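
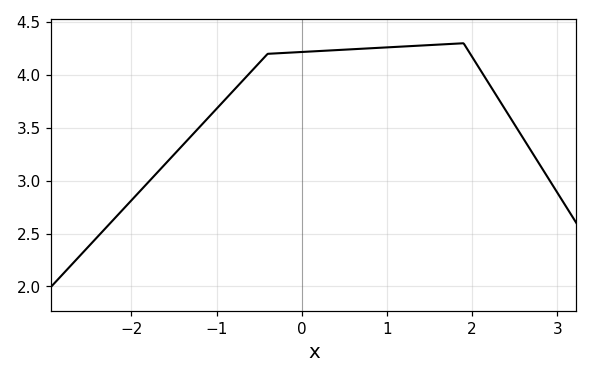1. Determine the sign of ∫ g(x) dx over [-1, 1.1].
positive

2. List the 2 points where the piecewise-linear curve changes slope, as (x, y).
(-0.4, 4.2); (1.9, 4.3)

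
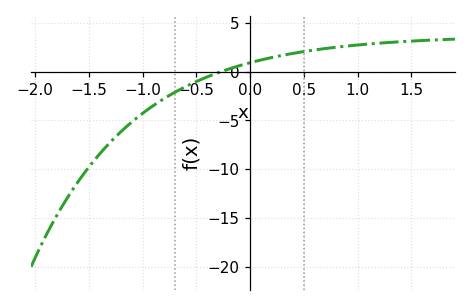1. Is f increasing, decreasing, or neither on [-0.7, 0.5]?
increasing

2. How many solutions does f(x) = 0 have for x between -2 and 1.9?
1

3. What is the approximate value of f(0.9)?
2.63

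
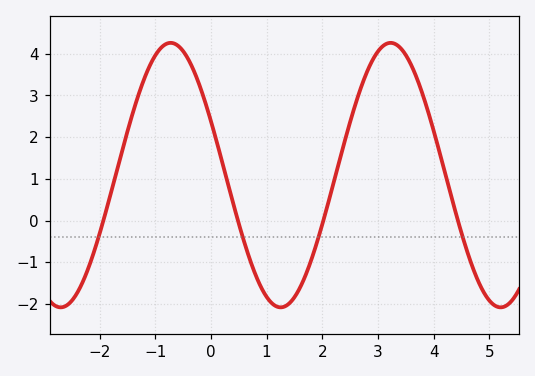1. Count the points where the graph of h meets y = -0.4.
4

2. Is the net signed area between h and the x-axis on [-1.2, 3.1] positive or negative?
positive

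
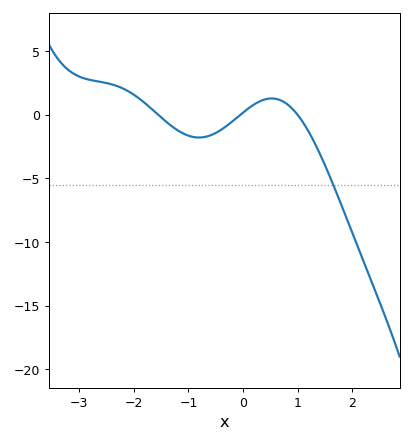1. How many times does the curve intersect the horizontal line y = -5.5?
1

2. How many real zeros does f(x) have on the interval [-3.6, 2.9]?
3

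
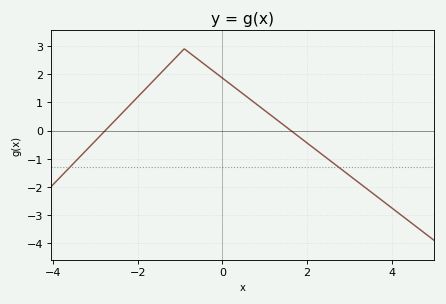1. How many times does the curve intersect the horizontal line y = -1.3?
2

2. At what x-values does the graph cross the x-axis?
-2.77, 1.62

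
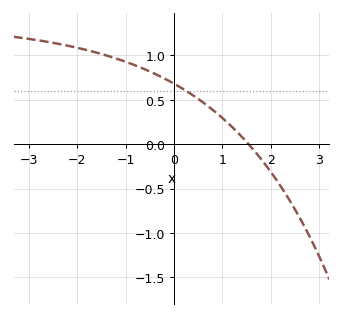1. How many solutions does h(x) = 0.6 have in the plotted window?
1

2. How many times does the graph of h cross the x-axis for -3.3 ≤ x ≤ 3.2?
1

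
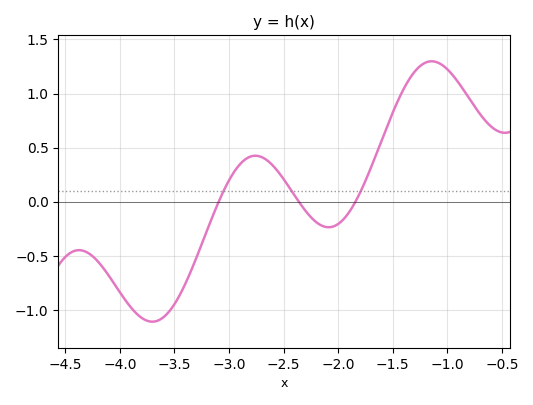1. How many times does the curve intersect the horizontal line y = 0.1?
3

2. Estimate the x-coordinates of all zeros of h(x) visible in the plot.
-3.1, -2.4, -1.8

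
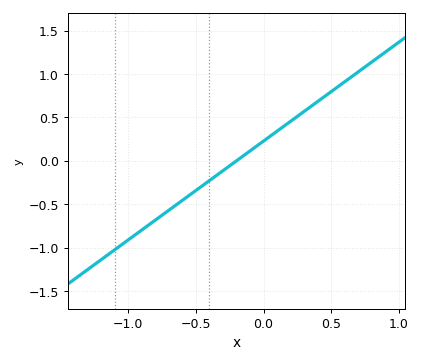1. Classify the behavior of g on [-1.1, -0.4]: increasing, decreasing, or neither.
increasing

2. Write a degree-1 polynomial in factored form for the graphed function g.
y = 1.14(x + 0.2)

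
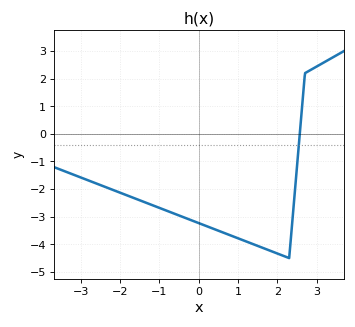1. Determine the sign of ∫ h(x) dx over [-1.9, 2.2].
negative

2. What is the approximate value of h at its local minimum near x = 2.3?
-4.5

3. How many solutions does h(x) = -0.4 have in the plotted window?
1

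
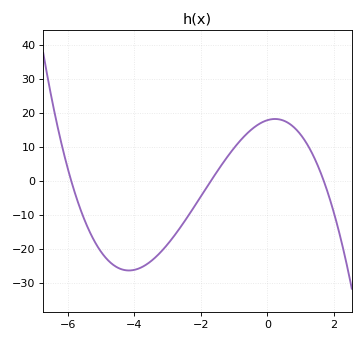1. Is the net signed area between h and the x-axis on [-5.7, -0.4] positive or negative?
negative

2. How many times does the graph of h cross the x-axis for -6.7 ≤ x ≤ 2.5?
3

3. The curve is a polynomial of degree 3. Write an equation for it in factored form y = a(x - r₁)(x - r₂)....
y = -1.05(x + 5.9)(x + 1.7)(x - 1.7)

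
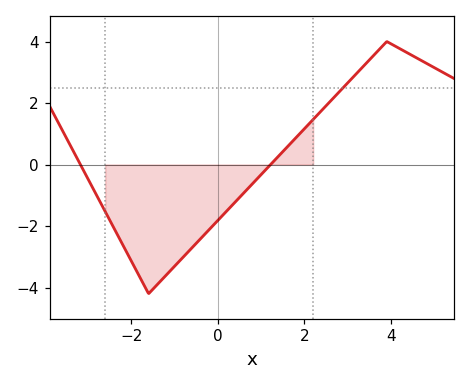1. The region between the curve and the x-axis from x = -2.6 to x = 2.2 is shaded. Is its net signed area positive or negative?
negative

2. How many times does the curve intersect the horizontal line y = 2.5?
1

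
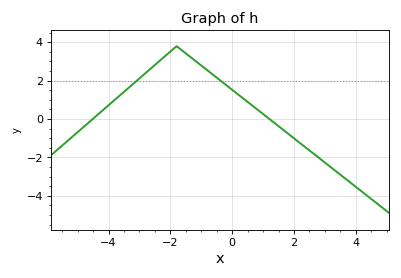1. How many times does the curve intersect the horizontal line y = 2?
2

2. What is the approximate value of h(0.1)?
1.4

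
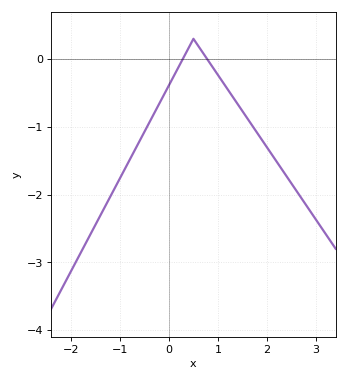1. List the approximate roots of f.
0.3, 0.8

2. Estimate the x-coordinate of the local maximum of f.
0.5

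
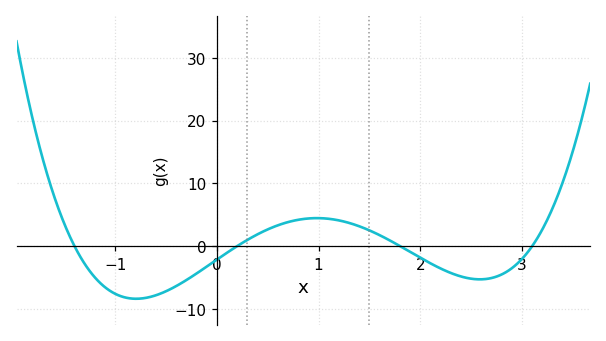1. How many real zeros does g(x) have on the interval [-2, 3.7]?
4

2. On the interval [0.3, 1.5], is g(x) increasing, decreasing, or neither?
neither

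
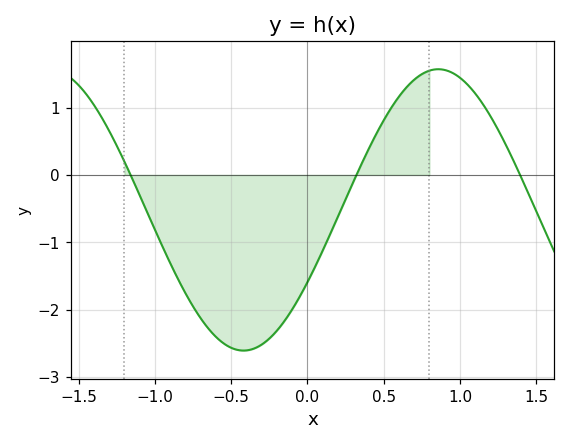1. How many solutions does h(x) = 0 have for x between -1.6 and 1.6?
3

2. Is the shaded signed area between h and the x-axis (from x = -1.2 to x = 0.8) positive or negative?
negative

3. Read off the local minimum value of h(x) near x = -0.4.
-2.6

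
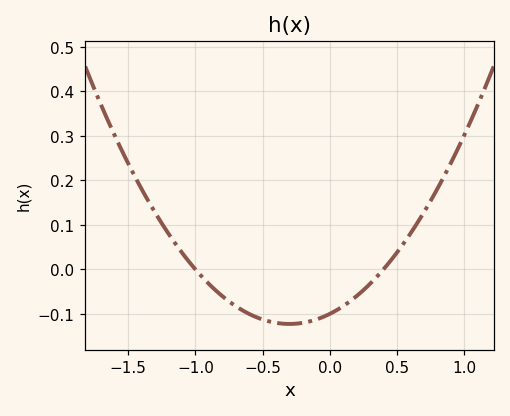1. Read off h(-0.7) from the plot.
-0.08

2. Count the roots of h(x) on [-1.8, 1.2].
2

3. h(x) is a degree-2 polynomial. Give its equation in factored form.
y = 0.25(x + 1)(x - 0.4)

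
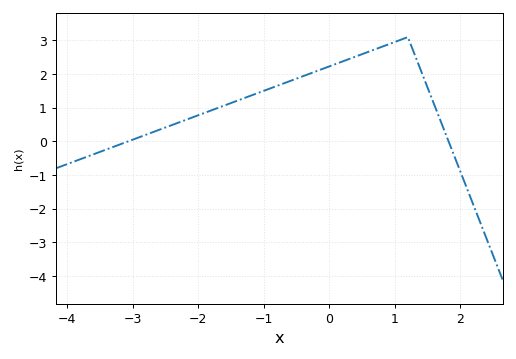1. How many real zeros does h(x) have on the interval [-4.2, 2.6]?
2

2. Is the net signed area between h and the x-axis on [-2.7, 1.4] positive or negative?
positive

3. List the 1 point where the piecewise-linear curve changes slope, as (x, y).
(1.2, 3.1)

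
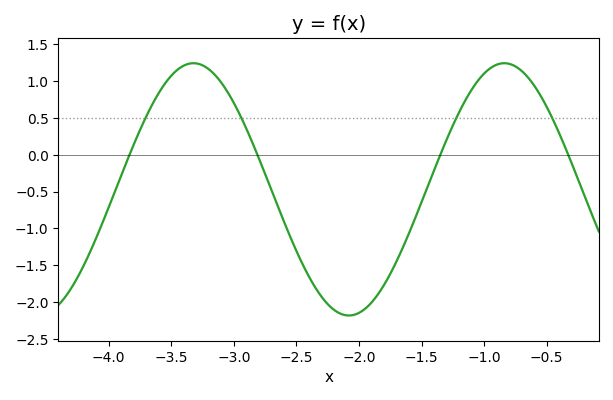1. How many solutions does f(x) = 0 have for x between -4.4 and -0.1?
4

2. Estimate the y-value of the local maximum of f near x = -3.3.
1.24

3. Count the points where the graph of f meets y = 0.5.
4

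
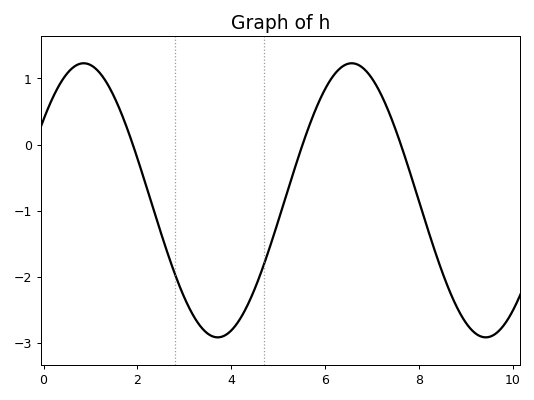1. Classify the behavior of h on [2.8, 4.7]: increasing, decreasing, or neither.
neither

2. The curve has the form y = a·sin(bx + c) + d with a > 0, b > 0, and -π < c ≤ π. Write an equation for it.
y = 2.07sin(1.1x + 0.63) - 0.84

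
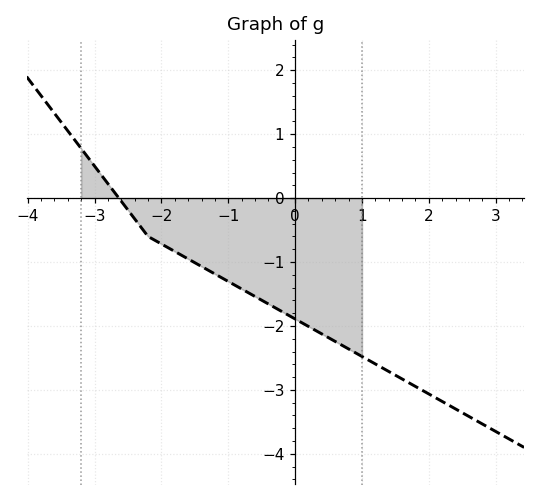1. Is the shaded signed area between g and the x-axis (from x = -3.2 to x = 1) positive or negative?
negative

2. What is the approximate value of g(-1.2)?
-1.2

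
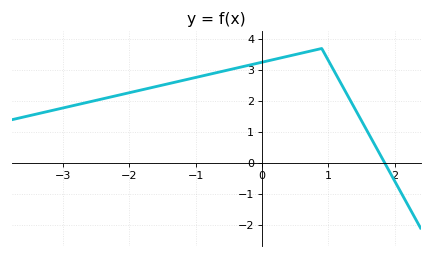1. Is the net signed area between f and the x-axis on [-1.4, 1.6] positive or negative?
positive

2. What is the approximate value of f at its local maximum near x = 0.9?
3.7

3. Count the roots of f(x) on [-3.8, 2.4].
1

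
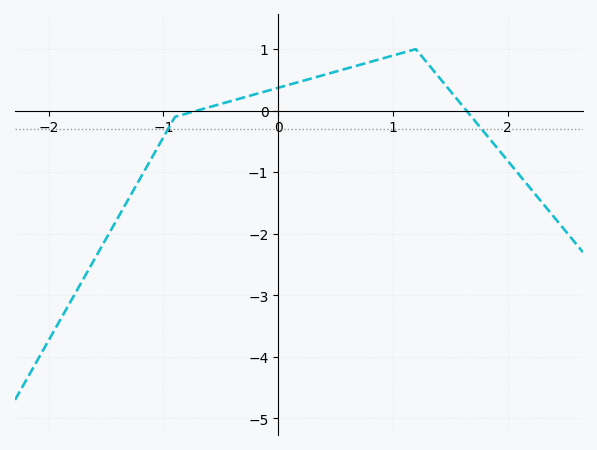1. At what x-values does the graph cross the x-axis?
-0.709, 1.64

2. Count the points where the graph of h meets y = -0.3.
2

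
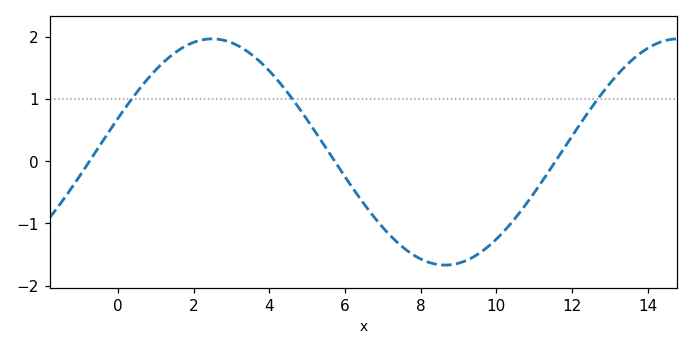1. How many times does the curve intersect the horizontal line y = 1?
3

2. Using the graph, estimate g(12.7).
1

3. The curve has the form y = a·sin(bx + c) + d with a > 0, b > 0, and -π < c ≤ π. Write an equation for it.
y = 1.82sin(0.51x + 0.3) + 0.15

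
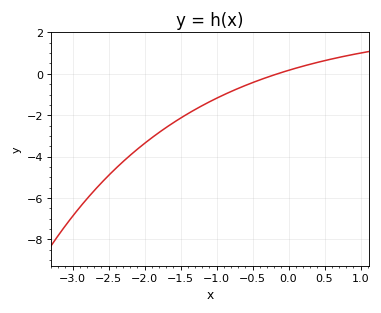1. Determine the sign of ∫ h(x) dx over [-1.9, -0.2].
negative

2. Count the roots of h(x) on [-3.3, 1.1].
1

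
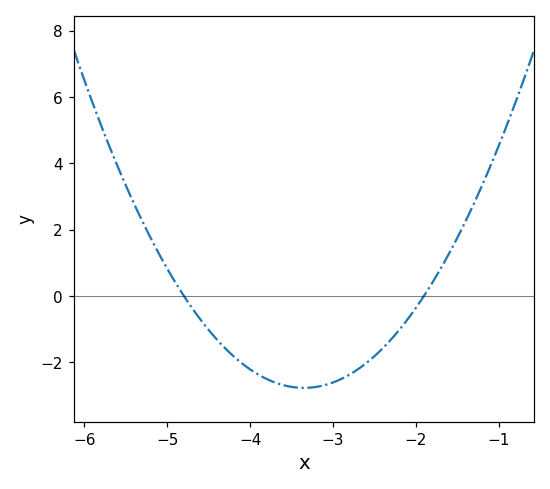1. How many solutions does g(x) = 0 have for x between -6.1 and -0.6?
2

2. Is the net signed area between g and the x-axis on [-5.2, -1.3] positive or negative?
negative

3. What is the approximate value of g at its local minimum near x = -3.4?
-2.8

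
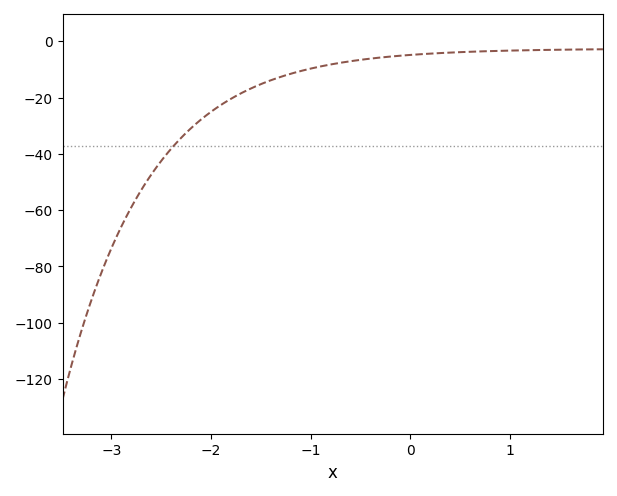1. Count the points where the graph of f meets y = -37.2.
1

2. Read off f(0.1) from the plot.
-4.6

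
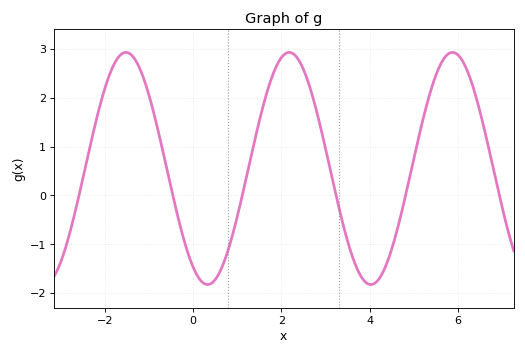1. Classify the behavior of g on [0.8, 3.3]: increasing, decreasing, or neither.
neither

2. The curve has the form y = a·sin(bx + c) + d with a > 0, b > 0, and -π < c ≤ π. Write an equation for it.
y = 2.38sin(1.7x - 2.1) + 0.55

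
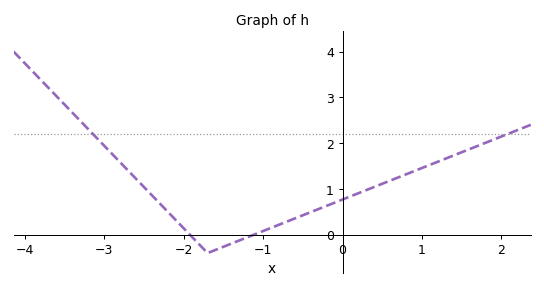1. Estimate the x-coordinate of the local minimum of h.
-1.7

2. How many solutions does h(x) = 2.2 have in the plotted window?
2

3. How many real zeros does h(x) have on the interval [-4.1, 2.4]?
2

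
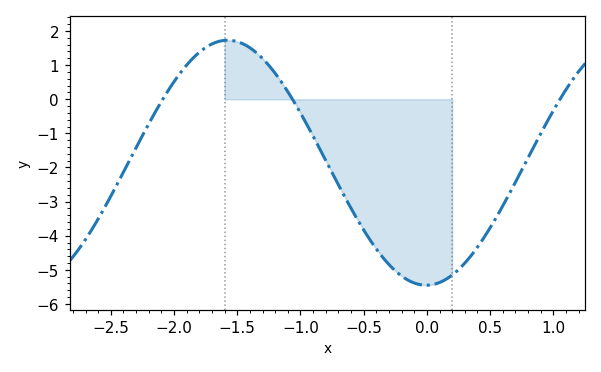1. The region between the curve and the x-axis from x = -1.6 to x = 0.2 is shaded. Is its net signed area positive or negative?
negative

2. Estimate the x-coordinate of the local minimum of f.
-0.005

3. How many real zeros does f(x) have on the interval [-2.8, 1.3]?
3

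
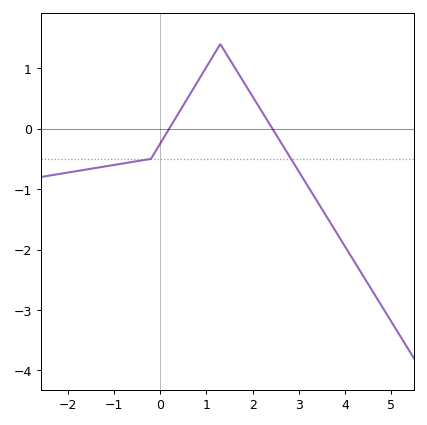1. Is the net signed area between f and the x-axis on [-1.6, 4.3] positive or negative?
negative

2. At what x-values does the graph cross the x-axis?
0.2, 2.4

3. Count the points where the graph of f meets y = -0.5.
2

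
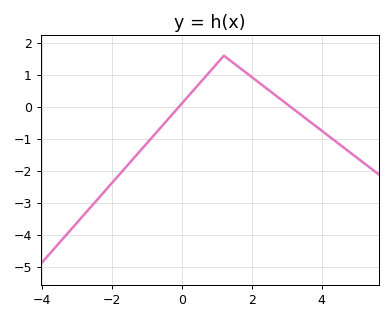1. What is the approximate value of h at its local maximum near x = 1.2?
1.6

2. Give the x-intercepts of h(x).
-0.091, 3.11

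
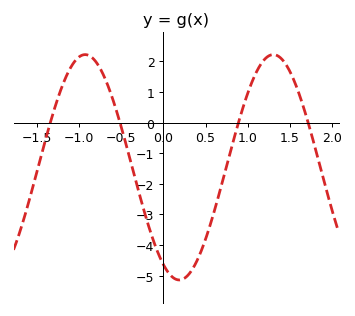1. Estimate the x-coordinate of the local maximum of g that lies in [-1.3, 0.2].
-0.925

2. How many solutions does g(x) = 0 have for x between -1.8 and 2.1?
4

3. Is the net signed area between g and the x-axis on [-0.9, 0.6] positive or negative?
negative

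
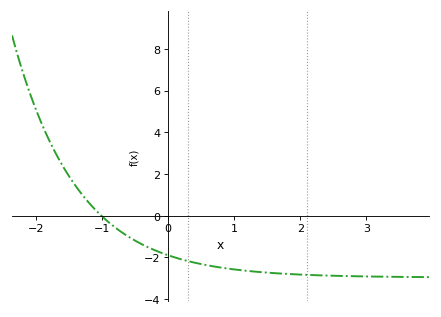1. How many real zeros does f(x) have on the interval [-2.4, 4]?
1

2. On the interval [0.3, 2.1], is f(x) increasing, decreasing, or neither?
decreasing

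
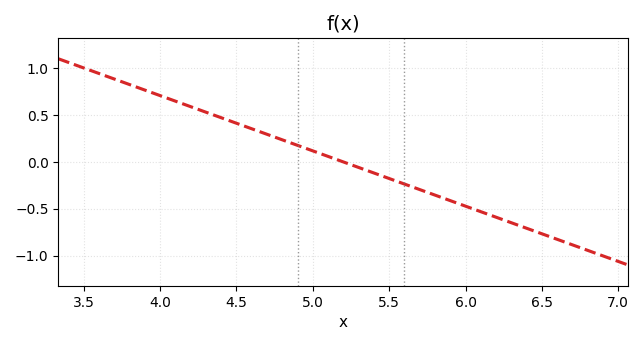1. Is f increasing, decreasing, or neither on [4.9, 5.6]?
decreasing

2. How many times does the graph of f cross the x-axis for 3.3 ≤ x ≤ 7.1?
1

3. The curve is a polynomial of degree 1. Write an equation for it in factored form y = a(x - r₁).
y = -0.59(x - 5.2)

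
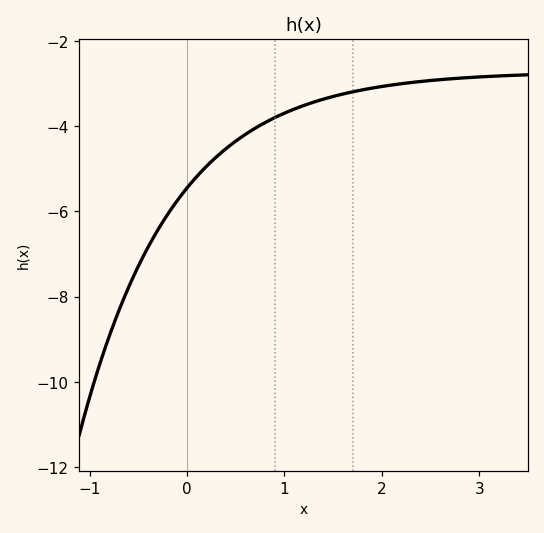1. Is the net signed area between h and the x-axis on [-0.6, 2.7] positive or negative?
negative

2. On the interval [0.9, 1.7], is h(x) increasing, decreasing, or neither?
increasing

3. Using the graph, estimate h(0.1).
-5.18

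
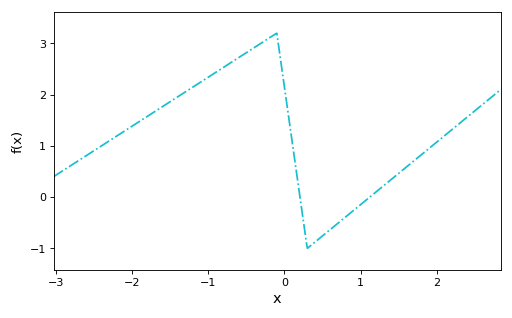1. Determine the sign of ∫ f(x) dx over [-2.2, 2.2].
positive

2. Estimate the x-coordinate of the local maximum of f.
-0.1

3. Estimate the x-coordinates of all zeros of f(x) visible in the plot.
0.2, 1.1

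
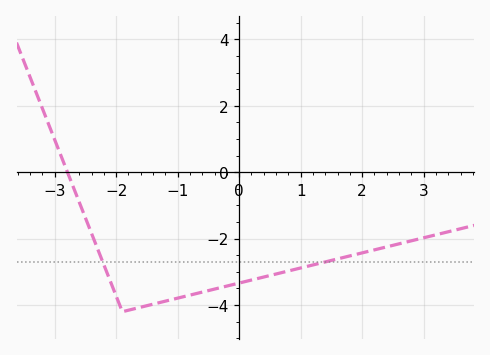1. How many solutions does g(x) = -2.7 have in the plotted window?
2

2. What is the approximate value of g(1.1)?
-2.84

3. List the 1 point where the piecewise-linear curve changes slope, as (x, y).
(-1.9, -4.2)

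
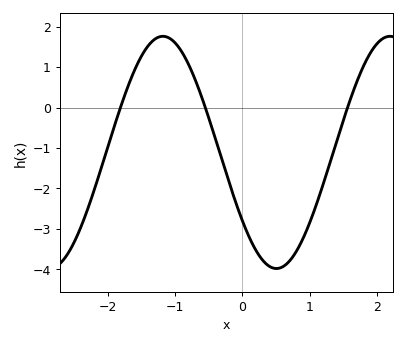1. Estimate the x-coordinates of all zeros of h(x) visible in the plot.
-1.8, -0.6, 1.6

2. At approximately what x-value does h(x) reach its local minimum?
0.5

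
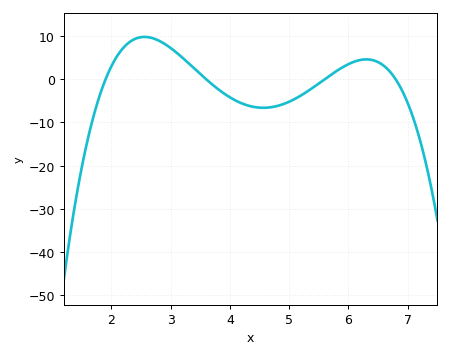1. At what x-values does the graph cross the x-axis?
1.9, 3.6, 5.6, 6.8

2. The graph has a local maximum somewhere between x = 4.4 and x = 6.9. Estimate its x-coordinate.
6.3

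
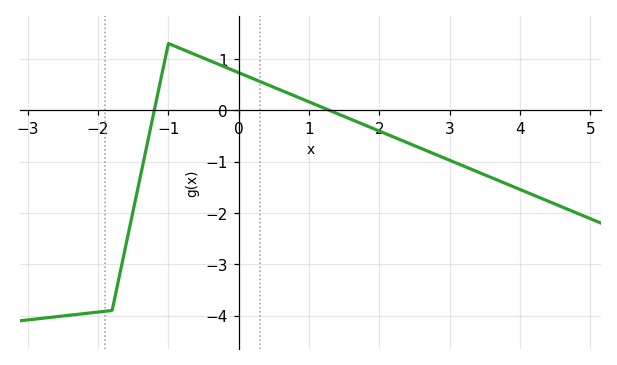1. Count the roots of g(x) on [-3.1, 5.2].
2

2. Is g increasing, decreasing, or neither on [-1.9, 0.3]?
neither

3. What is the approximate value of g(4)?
-1.54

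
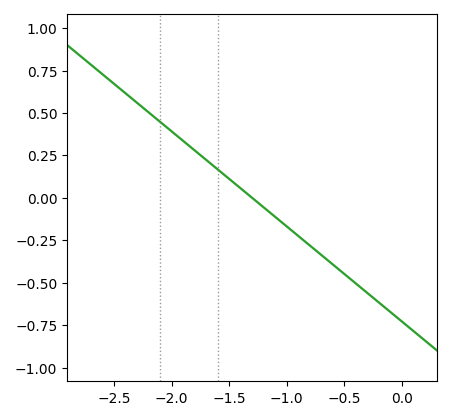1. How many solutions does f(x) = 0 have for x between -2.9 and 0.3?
1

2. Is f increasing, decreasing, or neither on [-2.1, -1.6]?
decreasing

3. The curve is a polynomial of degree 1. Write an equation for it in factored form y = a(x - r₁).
y = -0.56(x + 1.3)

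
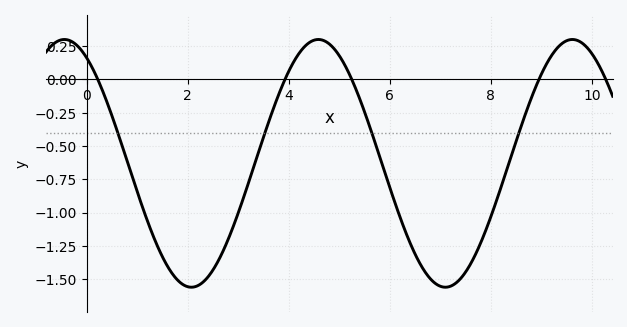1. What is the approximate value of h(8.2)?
-0.8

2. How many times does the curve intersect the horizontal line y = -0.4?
4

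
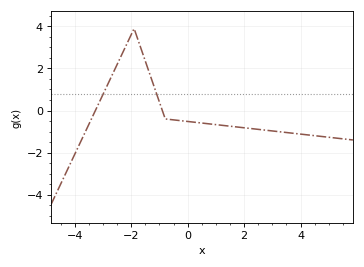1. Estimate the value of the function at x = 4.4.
-1.2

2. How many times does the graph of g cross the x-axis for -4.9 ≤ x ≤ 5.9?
2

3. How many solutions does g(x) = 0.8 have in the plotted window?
2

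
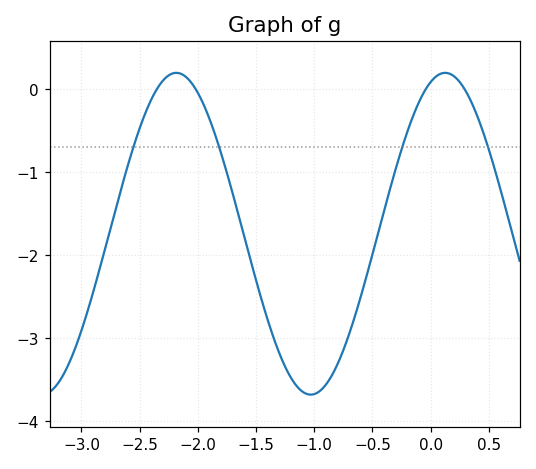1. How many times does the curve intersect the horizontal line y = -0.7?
4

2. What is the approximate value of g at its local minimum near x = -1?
-3.68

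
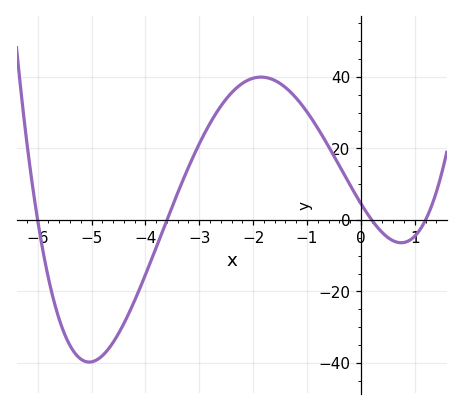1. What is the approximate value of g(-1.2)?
34.1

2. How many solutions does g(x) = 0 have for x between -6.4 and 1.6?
4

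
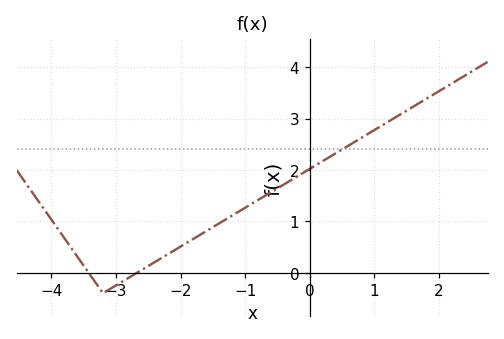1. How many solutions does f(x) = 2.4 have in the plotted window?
1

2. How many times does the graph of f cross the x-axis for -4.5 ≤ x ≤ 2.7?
2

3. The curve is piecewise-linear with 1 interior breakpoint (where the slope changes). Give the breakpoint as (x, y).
(-3.2, -0.4)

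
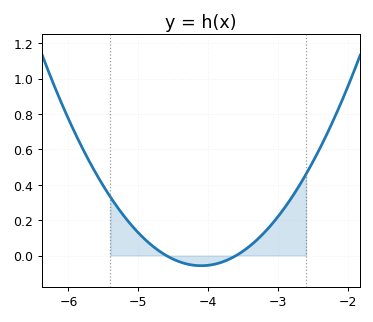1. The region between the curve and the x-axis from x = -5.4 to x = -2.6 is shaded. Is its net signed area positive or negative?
positive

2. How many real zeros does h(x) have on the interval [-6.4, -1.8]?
2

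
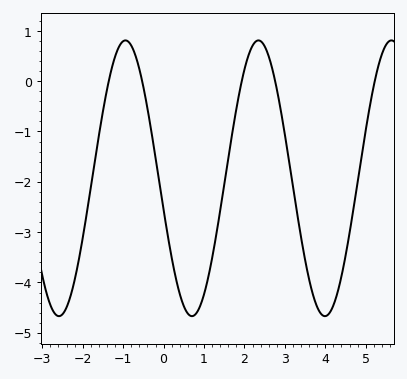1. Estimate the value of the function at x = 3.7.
-4.3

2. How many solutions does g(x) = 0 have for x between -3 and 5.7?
5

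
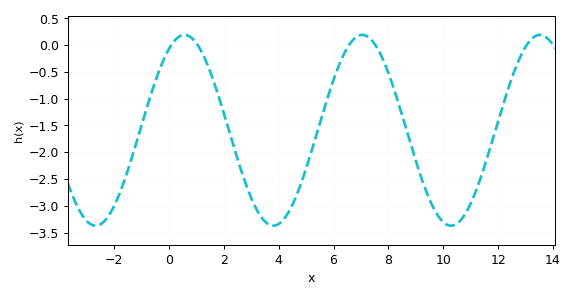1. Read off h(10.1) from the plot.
-3.34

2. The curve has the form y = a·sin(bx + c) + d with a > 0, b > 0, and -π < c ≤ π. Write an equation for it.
y = 1.78sin(0.97x + 1.02) - 1.59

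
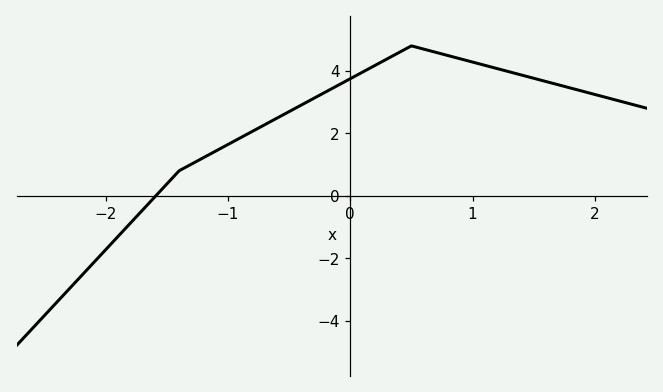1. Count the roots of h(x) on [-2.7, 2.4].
1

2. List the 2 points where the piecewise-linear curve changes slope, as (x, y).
(-1.4, 0.8); (0.5, 4.8)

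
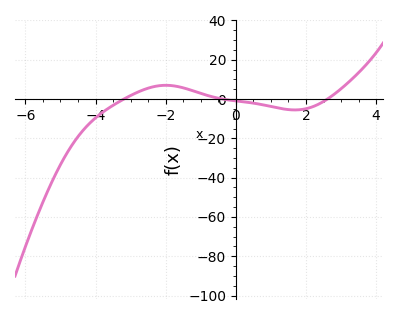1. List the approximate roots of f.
-3.2, -0.4, 2.6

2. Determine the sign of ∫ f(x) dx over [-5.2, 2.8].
negative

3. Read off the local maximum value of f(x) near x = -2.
6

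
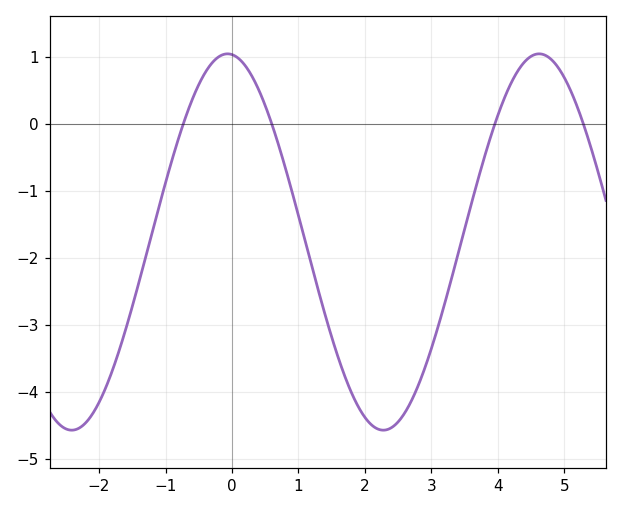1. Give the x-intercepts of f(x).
-0.8, 0.6, 4, 5.2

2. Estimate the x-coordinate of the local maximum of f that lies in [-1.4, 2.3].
0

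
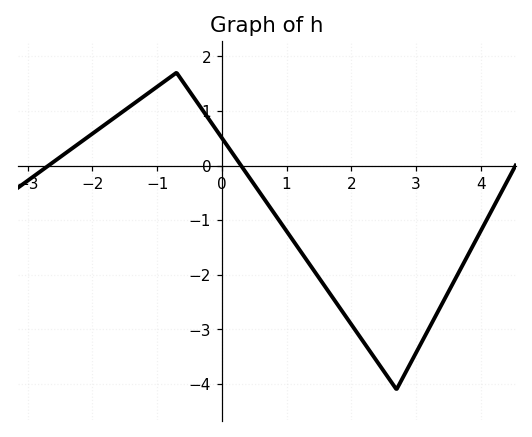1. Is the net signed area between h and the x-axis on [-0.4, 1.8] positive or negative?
negative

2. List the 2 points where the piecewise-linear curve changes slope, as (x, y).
(-0.7, 1.7); (2.7, -4.1)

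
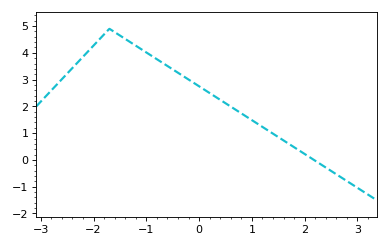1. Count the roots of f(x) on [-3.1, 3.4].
1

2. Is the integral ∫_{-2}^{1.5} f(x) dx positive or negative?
positive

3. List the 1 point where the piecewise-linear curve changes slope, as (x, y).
(-1.7, 4.9)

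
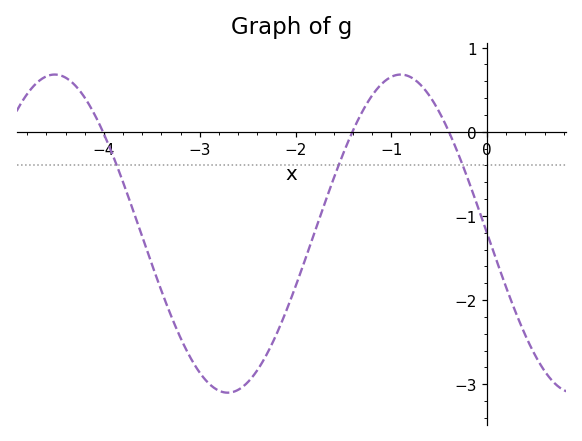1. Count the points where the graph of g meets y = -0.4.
3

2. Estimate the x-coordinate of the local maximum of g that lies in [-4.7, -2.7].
-4.51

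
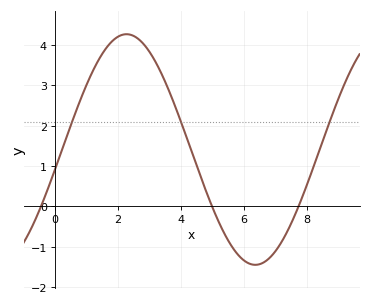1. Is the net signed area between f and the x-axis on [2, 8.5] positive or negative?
positive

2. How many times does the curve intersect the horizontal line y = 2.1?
3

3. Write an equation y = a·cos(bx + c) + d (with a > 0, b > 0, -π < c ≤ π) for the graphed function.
y = 2.86cos(0.77x - 1.8) + 1.41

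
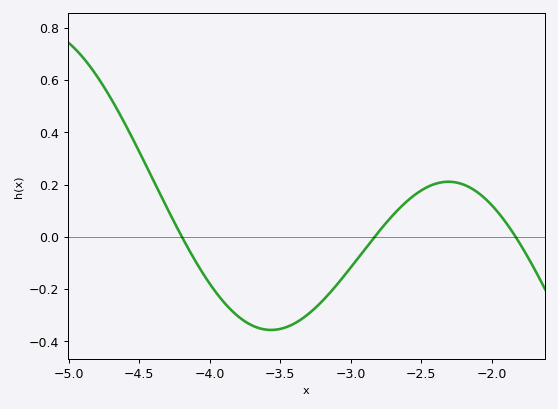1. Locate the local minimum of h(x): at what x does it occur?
-3.56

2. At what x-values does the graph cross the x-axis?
-4.2, -2.83, -1.83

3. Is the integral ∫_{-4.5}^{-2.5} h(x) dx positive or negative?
negative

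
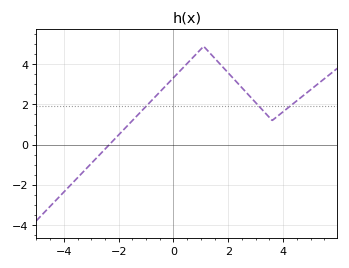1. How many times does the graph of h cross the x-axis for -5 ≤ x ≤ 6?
1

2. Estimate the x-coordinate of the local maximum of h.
1.2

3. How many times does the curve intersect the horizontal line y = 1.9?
3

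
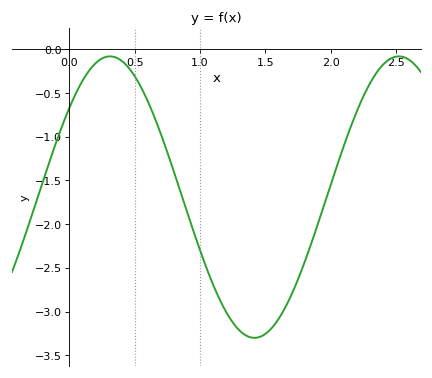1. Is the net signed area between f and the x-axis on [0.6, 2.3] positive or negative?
negative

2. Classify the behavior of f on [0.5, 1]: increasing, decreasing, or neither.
decreasing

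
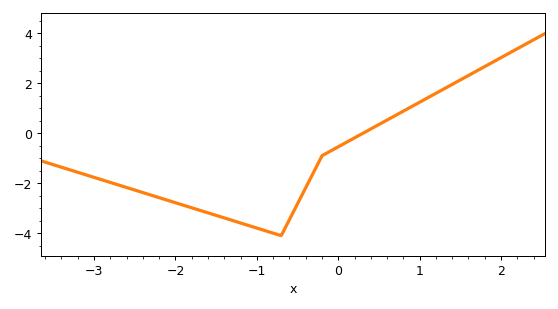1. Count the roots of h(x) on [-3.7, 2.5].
1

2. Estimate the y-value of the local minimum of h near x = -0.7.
-4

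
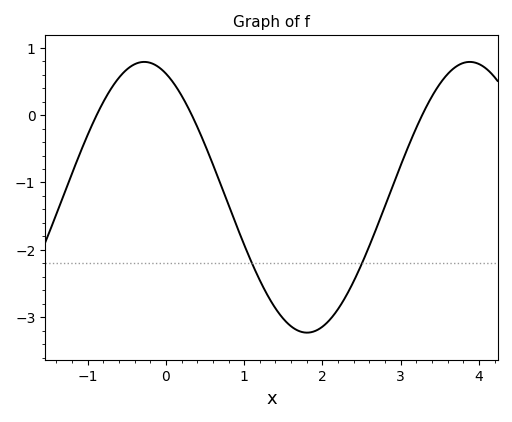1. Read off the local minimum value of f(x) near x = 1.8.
-3.2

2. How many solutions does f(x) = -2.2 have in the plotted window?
2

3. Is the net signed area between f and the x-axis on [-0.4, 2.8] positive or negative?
negative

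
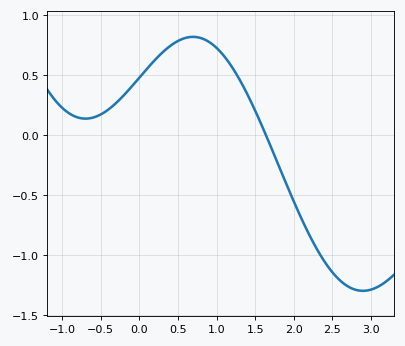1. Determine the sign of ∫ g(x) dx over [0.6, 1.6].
positive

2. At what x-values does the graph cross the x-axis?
1.64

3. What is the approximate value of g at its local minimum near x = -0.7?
0.139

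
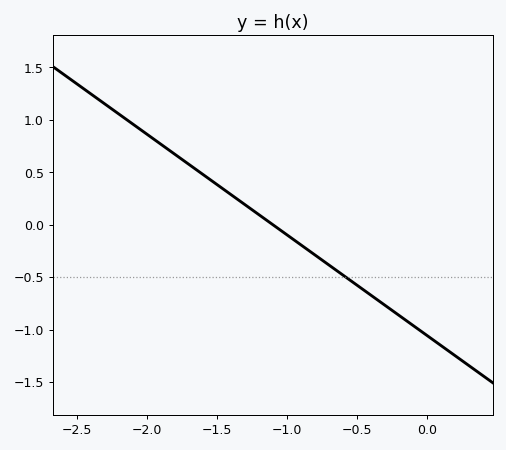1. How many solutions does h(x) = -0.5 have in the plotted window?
1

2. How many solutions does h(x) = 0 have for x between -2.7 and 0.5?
1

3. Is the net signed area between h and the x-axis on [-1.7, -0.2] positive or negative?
negative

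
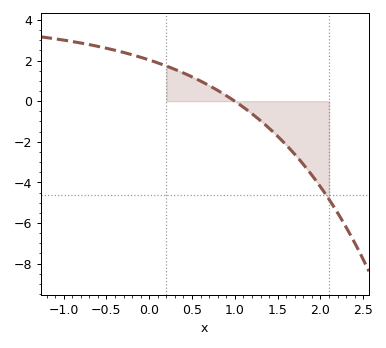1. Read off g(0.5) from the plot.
1.2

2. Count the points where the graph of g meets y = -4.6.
1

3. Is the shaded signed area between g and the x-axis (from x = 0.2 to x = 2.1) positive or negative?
negative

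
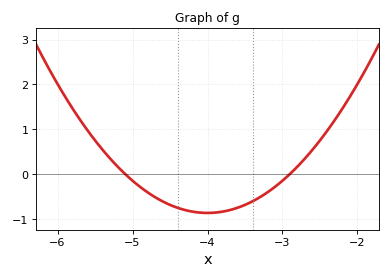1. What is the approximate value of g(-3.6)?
-0.756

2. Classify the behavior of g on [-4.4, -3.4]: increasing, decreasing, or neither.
neither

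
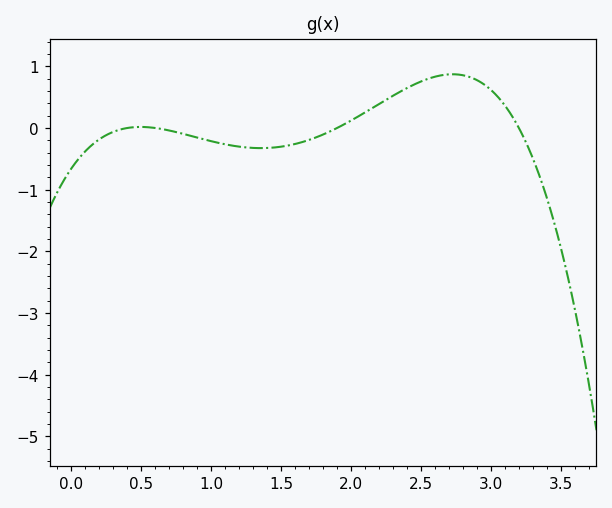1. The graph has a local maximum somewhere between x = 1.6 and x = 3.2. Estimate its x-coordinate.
2.73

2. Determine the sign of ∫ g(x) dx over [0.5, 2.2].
negative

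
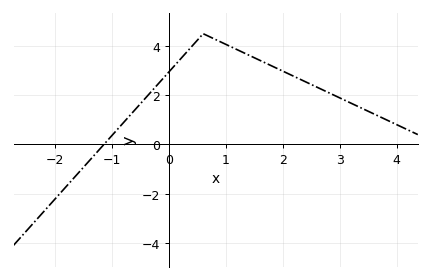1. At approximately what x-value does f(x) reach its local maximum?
0.601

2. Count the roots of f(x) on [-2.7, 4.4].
1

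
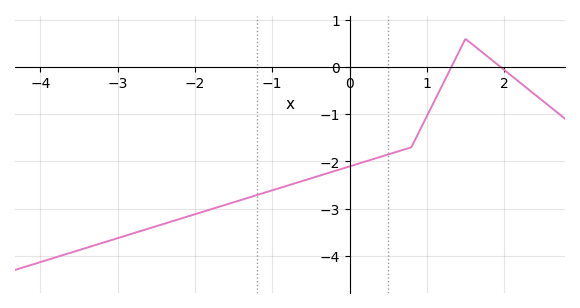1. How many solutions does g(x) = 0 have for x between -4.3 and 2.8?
2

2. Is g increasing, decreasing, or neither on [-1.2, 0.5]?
increasing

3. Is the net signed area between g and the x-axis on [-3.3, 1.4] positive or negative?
negative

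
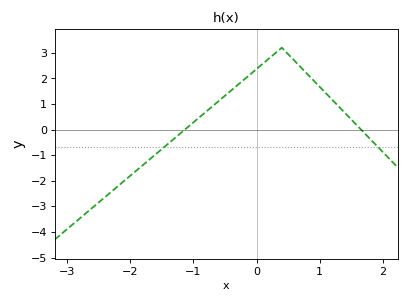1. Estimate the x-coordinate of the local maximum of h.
0.399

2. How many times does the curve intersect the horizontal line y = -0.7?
2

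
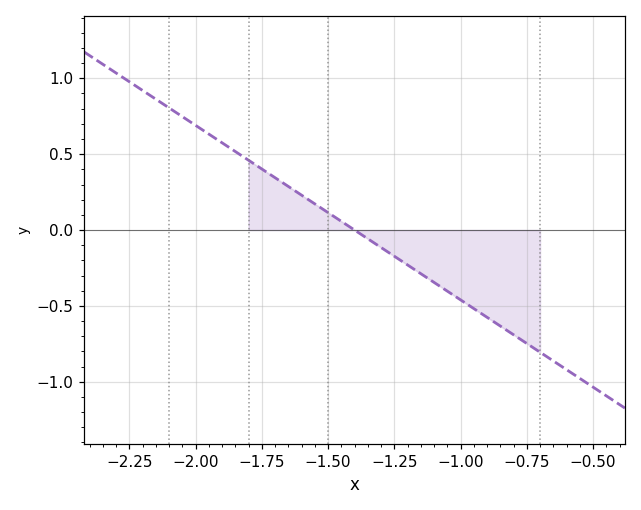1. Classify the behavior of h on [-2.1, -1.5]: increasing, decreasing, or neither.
decreasing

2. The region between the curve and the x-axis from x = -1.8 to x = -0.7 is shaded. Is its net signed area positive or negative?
negative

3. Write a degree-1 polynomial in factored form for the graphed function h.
y = -1.15(x + 1.4)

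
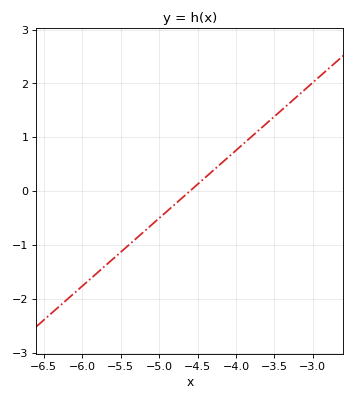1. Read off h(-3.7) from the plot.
1.13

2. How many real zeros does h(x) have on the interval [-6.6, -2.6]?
1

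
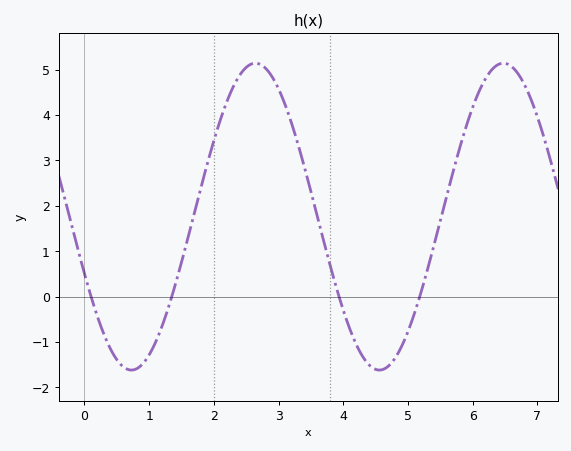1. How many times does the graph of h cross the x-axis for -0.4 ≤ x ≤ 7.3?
4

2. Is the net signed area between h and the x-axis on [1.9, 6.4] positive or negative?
positive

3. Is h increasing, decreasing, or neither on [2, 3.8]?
neither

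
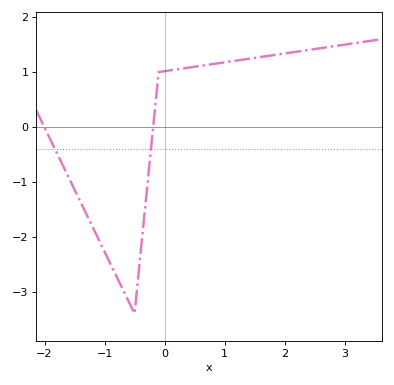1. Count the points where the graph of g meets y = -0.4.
2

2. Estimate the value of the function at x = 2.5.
1.4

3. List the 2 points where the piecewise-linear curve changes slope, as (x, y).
(-0.5, -3.4); (-0.1, 1)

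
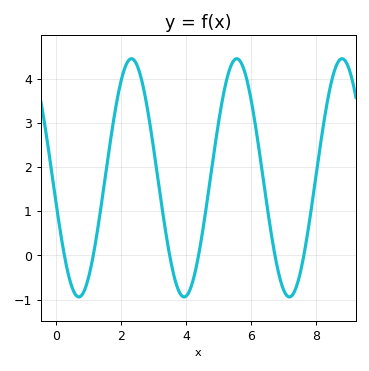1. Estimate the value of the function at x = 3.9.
-0.934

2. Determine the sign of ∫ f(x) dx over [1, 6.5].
positive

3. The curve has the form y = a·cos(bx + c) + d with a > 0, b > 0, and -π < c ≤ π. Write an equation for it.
y = 2.7cos(1.94x + 1.79) + 1.76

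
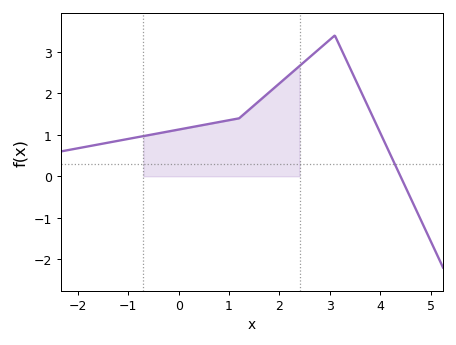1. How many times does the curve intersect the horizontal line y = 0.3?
1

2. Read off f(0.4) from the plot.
1.2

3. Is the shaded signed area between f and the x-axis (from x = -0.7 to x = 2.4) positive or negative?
positive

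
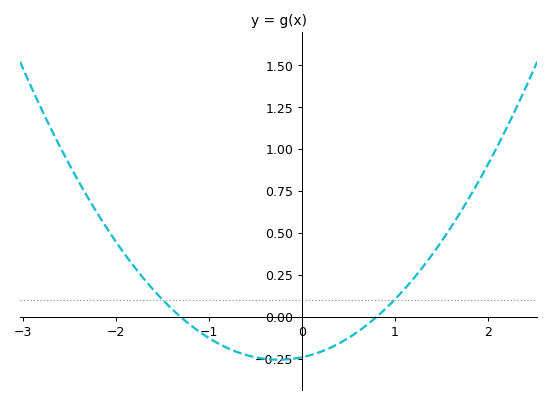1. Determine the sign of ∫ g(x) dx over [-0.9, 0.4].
negative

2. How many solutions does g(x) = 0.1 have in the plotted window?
2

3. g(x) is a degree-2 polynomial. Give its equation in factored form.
y = 0.23(x + 1.3)(x - 0.8)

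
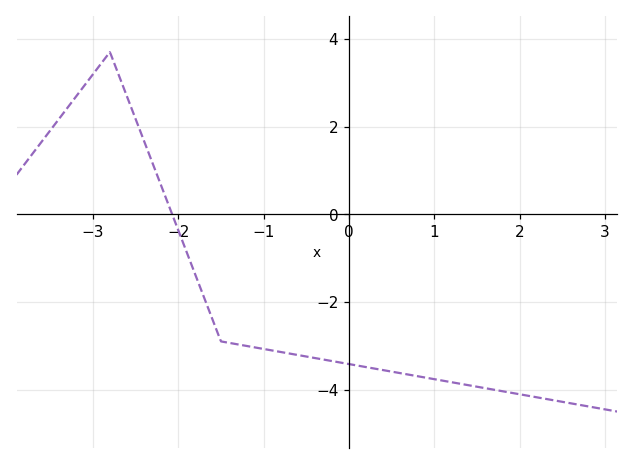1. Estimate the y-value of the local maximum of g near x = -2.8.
3.7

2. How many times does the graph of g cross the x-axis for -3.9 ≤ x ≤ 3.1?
1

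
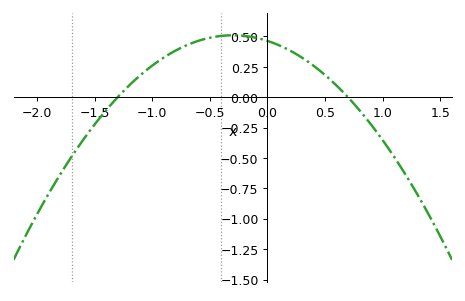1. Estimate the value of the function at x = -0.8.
0.382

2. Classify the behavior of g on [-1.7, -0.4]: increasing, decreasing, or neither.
increasing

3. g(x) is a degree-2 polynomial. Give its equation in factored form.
y = -0.51(x + 1.3)(x - 0.7)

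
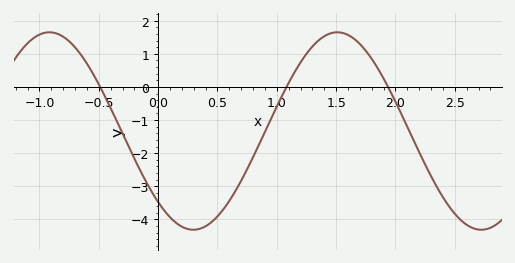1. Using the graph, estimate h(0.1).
-3.9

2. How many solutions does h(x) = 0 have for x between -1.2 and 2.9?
3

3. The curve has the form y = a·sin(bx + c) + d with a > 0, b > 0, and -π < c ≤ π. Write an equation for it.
y = 2.98sin(2.6x - 2.3) - 1.33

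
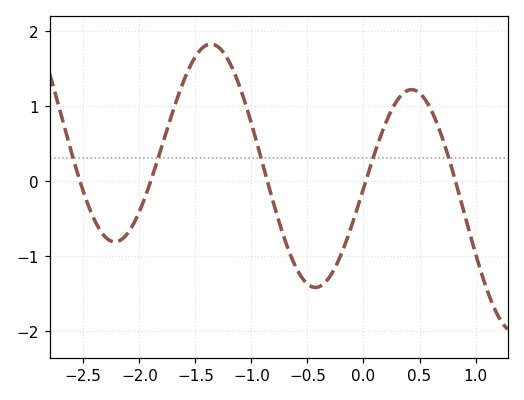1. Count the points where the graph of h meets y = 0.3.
5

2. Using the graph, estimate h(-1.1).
1.24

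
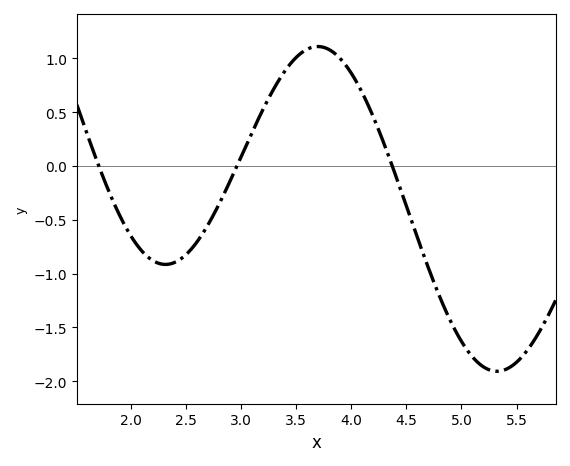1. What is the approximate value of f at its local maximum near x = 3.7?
1.11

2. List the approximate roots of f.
1.71, 2.96, 4.37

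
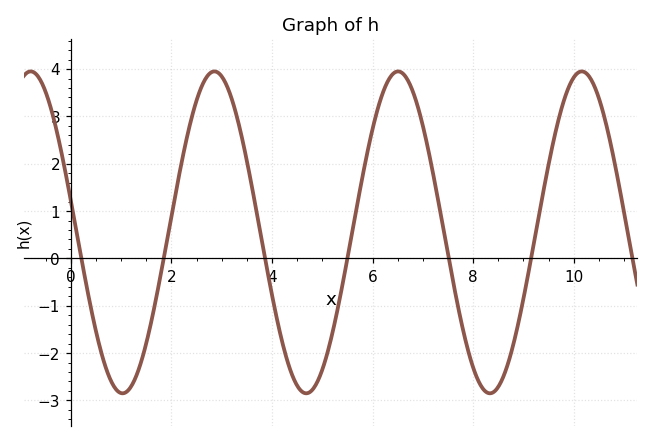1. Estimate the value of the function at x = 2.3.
2.51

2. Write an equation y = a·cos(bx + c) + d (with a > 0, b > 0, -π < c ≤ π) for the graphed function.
y = 3.4cos(1.72x + 1.37) + 0.55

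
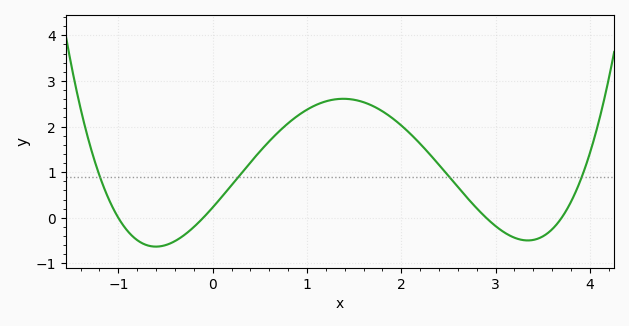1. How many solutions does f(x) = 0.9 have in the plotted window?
4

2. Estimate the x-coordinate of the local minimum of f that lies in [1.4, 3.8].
3.34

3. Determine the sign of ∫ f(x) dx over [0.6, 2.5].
positive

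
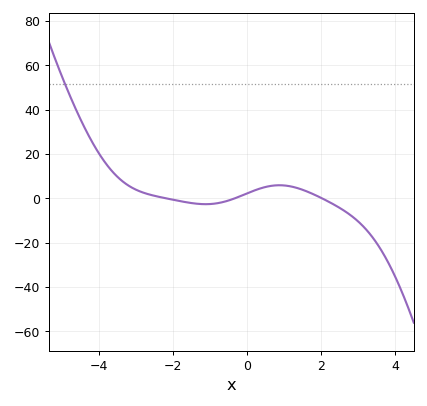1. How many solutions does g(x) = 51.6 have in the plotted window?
1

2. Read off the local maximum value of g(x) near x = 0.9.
6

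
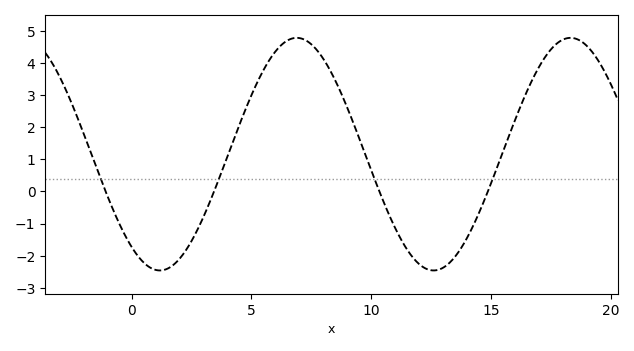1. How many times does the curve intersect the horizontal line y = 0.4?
4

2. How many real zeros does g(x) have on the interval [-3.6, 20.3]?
4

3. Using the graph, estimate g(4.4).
1.9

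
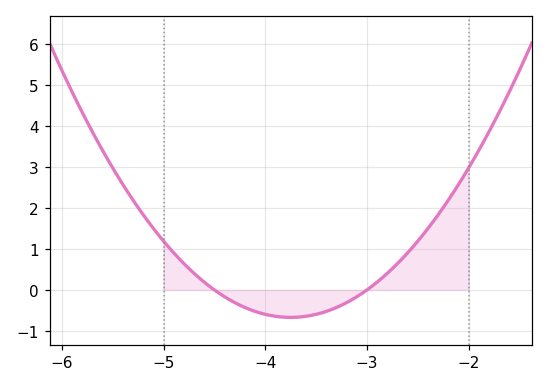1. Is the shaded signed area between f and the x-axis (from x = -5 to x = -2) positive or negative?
positive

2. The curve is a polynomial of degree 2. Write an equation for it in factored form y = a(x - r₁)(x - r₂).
y = 1.19(x + 4.5)(x + 3)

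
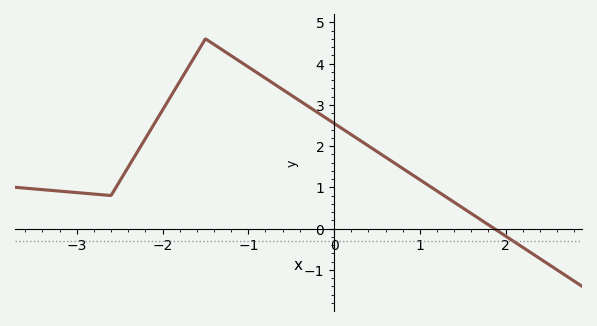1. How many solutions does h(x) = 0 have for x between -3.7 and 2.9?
1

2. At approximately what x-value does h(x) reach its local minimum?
-2.6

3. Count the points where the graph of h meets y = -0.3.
1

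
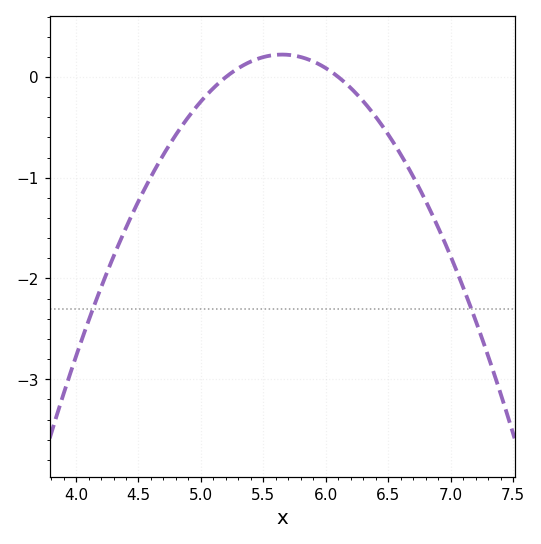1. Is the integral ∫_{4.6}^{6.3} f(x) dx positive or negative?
negative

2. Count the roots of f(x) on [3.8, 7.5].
2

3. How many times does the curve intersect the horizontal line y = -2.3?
2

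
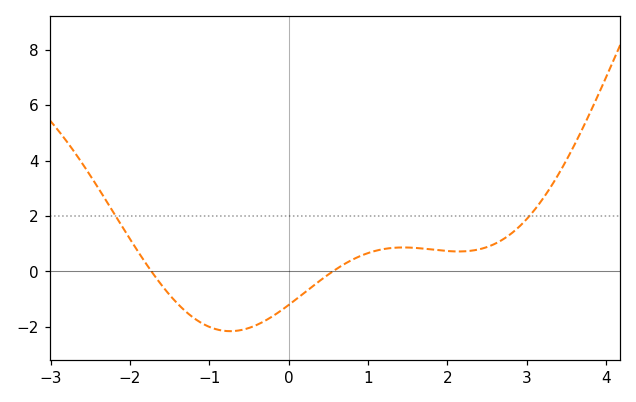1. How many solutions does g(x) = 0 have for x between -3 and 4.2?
2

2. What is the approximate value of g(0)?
-1.2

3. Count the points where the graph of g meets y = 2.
2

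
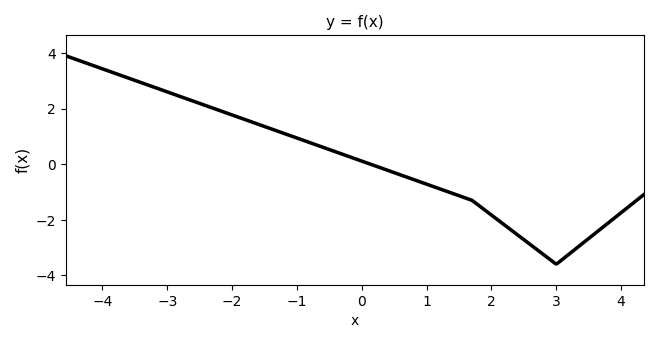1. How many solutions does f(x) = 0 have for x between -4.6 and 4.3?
1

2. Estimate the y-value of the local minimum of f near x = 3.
-3.6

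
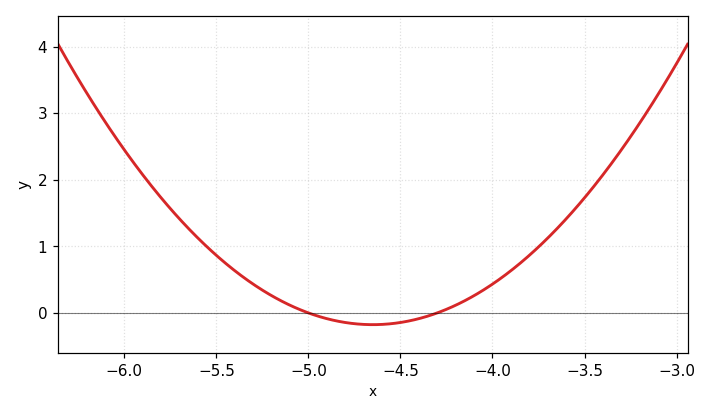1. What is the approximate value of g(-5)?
0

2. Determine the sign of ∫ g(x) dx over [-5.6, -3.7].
positive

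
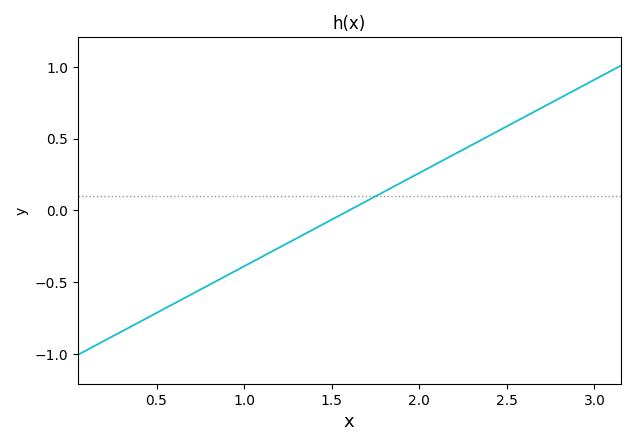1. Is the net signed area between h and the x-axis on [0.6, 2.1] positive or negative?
negative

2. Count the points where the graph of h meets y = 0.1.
1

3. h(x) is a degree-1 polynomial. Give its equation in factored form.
y = 0.65(x - 1.6)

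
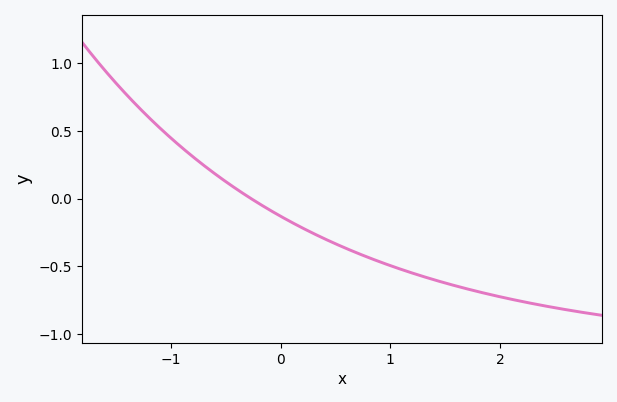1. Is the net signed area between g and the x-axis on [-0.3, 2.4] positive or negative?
negative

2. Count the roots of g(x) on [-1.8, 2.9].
1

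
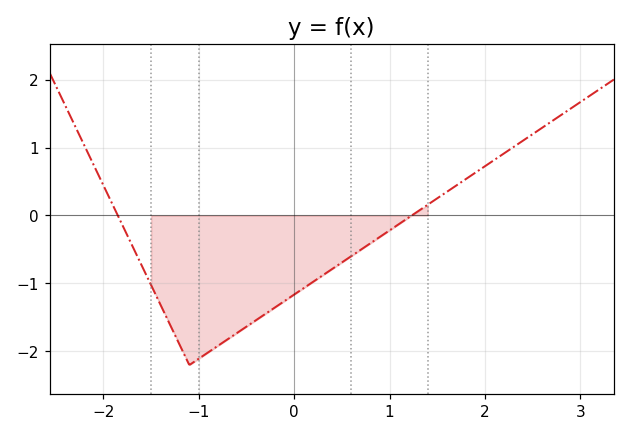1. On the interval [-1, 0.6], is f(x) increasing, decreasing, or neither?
increasing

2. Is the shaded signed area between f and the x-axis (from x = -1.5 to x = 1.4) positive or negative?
negative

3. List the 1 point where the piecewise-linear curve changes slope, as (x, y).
(-1.1, -2.2)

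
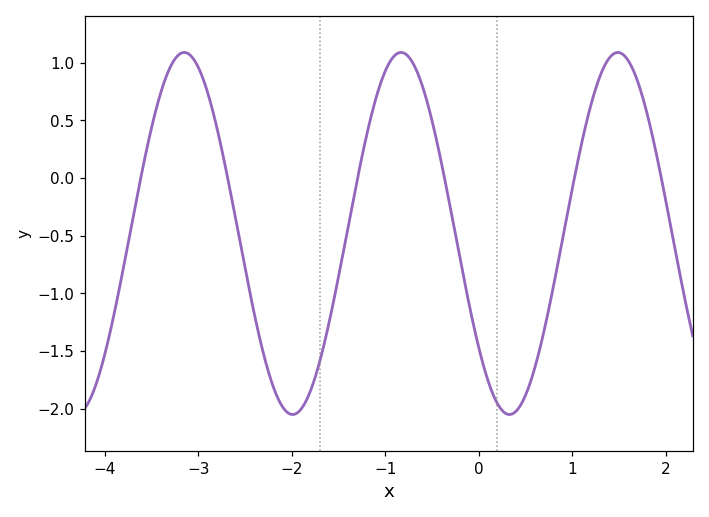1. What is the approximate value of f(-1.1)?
0.7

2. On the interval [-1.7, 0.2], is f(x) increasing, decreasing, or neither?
neither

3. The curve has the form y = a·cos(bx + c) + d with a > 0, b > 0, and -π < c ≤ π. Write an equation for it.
y = 1.57cos(2.7x + 2.3) - 0.48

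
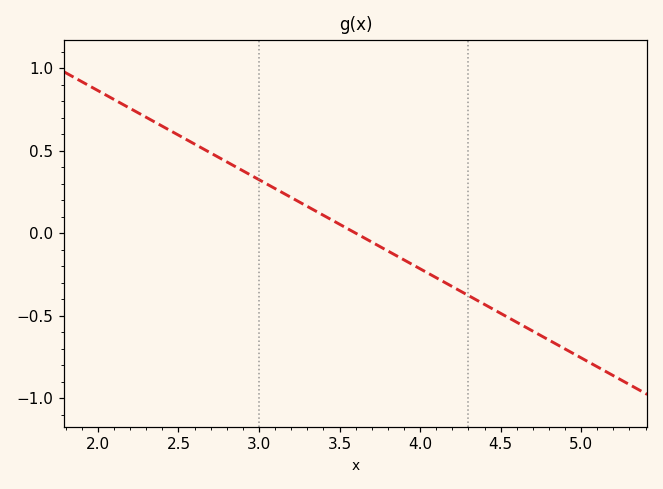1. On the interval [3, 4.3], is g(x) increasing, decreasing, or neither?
decreasing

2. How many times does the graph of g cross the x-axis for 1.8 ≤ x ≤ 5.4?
1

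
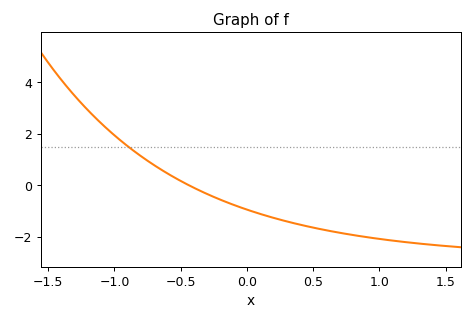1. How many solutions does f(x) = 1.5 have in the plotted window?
1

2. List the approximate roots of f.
-0.436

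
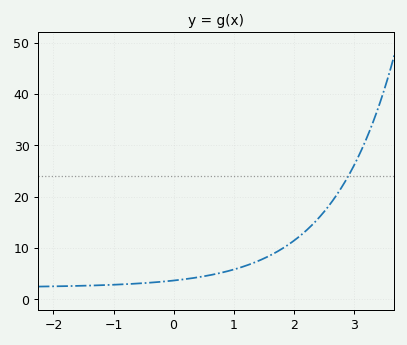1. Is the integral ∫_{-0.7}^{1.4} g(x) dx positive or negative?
positive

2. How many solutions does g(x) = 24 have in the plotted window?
1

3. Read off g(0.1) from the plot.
3.82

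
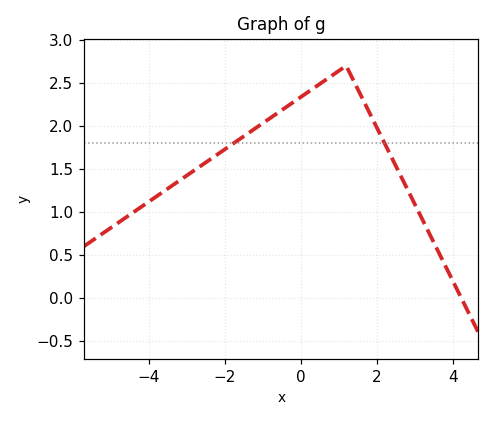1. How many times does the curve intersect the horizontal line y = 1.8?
2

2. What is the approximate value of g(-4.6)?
0.933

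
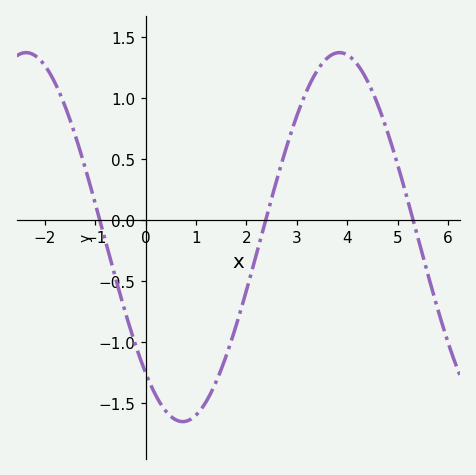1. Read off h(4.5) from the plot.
1.05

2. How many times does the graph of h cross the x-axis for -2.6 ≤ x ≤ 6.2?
3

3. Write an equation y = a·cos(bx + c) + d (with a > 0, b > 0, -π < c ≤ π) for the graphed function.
y = 1.51cos(1x + 2.4) - 0.14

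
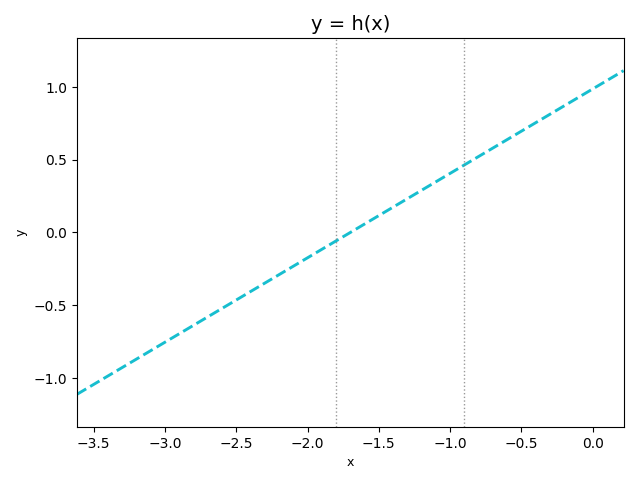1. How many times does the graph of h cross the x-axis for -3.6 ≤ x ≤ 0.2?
1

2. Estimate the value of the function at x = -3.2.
-0.85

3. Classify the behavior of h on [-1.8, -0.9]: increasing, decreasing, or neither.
increasing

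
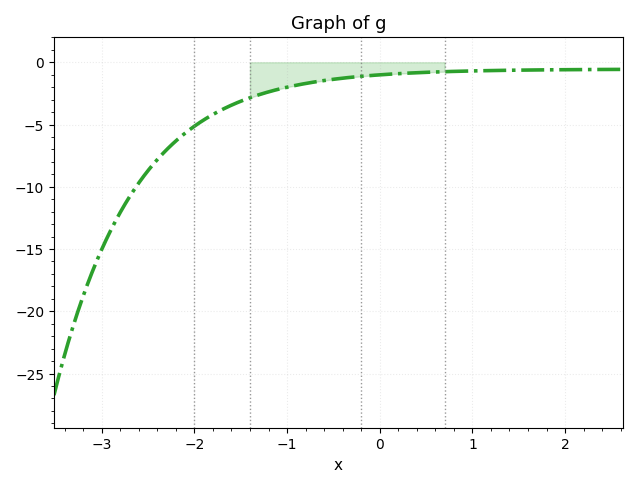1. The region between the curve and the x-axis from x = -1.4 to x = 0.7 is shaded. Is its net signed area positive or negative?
negative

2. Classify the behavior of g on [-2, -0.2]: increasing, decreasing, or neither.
increasing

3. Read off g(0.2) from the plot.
-0.915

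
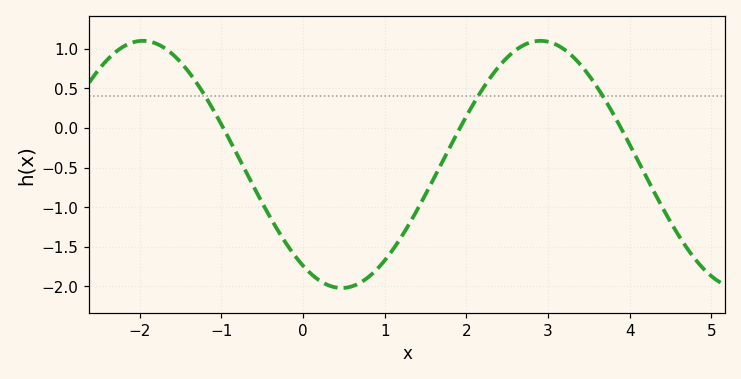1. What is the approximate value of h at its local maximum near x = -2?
1.1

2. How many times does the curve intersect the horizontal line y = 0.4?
3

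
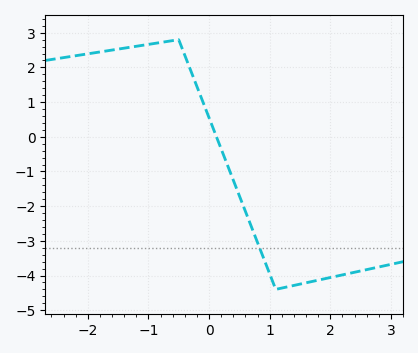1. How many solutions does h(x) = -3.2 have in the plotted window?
1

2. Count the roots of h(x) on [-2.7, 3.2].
1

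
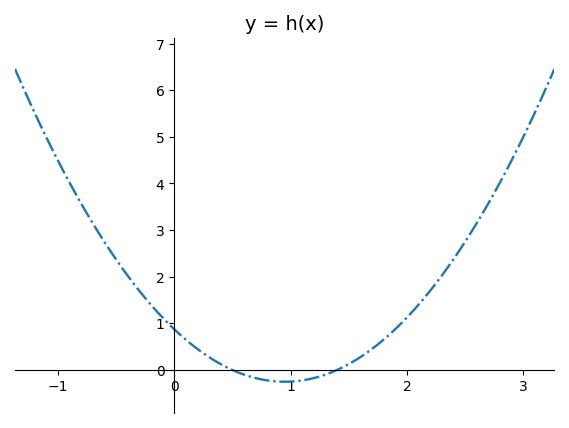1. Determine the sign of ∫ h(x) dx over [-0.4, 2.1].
positive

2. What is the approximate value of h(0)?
0.9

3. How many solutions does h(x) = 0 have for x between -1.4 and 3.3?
2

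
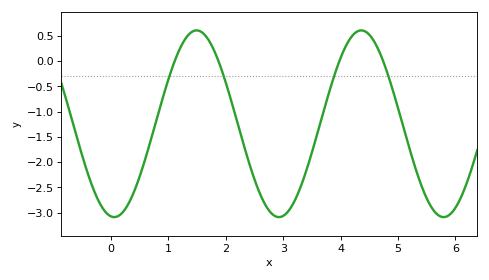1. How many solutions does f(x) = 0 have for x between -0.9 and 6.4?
4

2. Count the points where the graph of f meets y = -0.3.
4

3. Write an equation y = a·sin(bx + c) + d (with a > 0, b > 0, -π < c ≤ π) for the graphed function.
y = 1.85sin(2.19x - 1.69) - 1.24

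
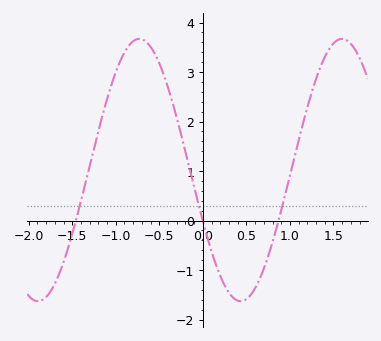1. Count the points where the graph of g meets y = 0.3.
3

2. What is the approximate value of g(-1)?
3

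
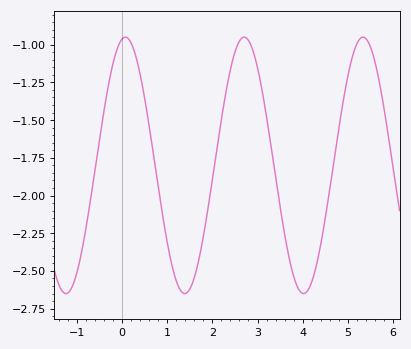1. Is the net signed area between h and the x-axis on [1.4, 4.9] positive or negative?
negative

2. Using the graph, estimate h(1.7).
-2.43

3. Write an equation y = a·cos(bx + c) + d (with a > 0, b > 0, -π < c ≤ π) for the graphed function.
y = 0.85cos(2.39x - 0.182) - 1.8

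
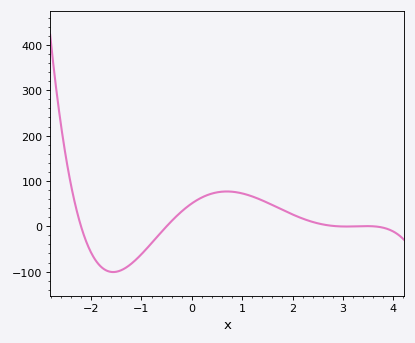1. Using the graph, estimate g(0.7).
76.8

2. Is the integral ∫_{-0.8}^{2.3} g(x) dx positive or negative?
positive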